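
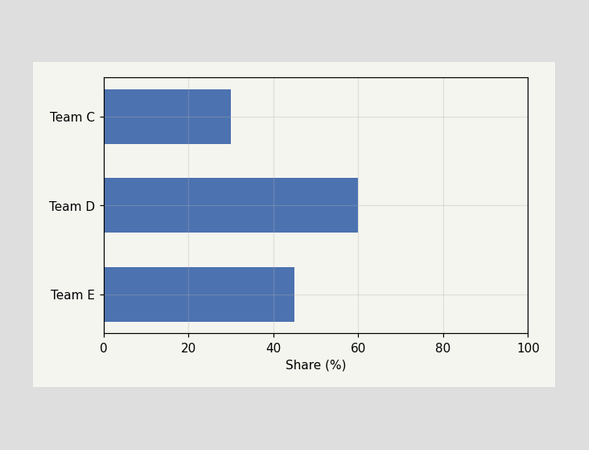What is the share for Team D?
60%

Reading along the chart's x-axis, the Team D bar reaches 60%.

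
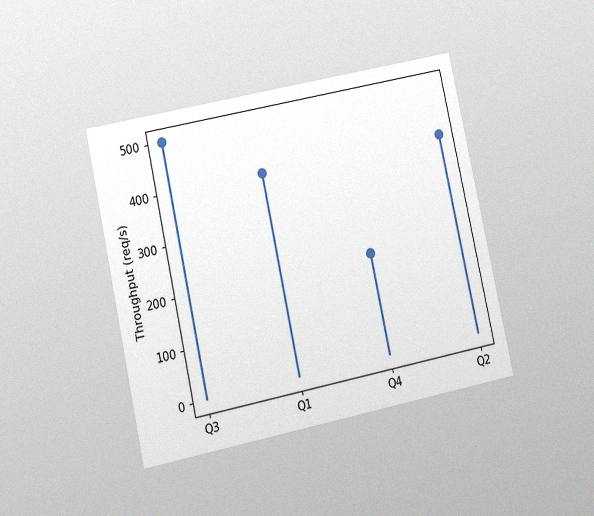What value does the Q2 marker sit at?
The chart is tilted about 12° counter-clockwise and viewed at a slight angle, with some photo noise. The Q2 marker sits at 400req/s.

400req/s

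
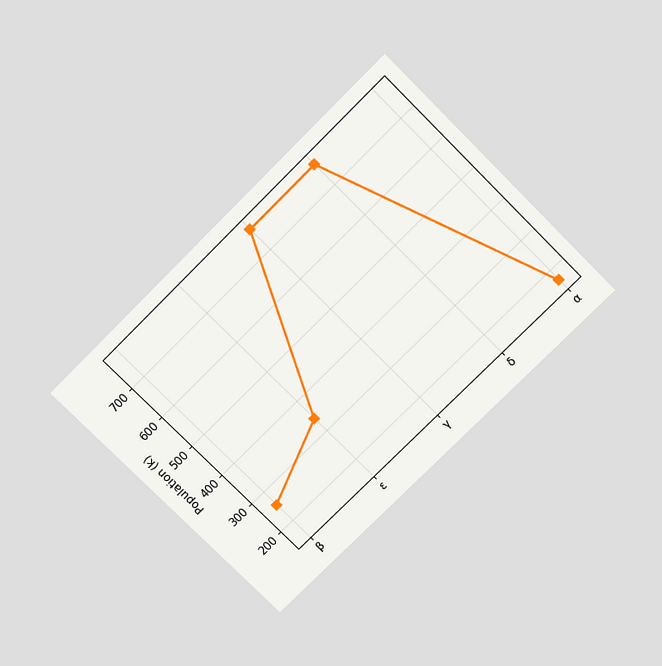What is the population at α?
The chart is tilted about 45° counter-clockwise and viewed slightly from above. At α, the line is at 170k.

170k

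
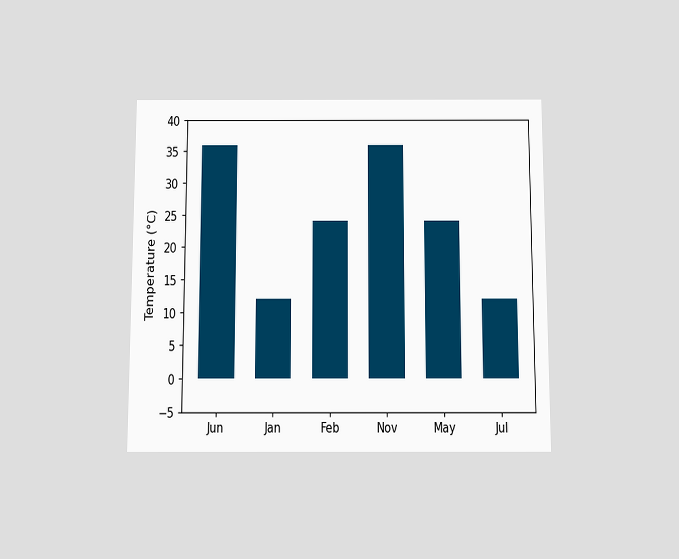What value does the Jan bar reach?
The chart is viewed slightly from below. Reading along the chart's y-axis, the Jan bar reaches 12°C.

12°C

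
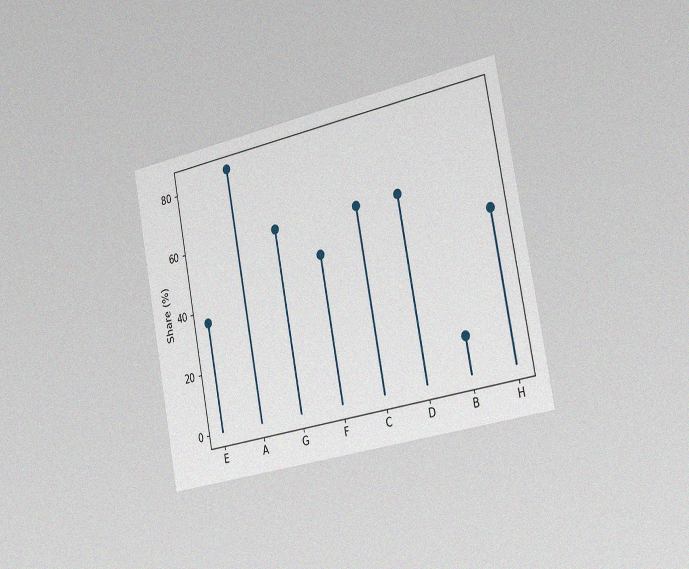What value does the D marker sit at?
60%

The chart is tilted about 11° counter-clockwise and viewed slightly from the right, with some photo noise. The D marker sits at 60%.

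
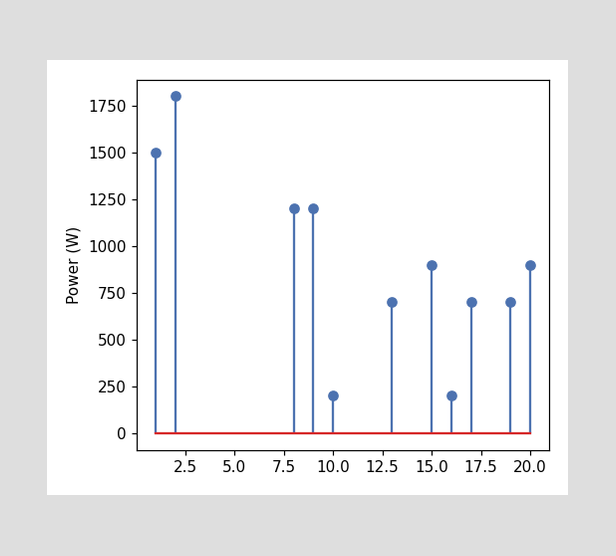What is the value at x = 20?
900W

The stem at x=20 reaches 900W.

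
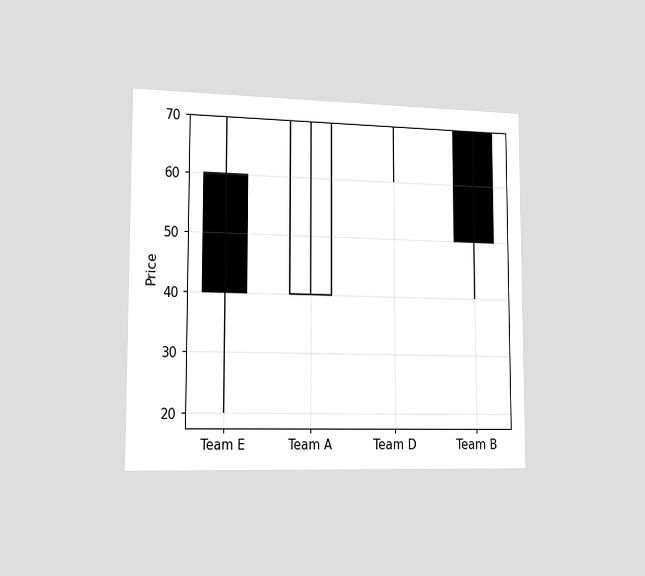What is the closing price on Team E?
40

The chart is viewed slightly from the left. The Team E candle closes at 40.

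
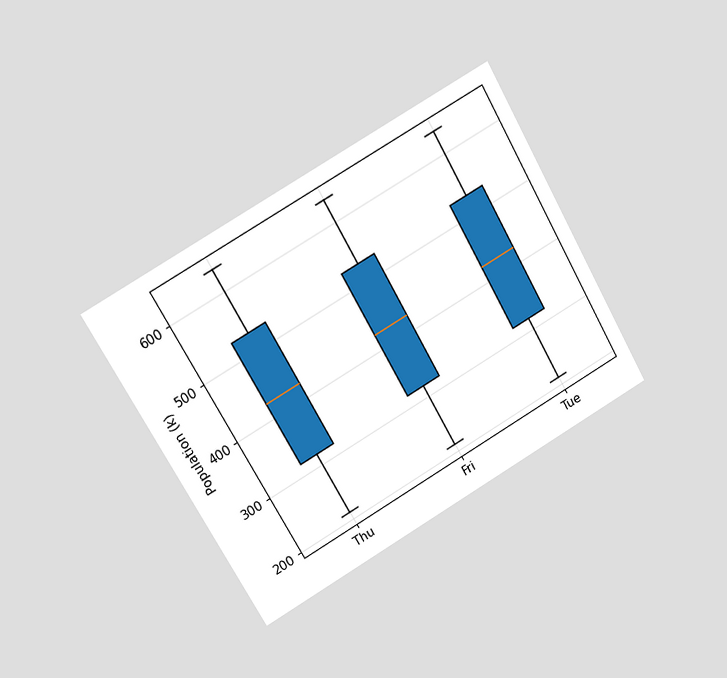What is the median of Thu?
424k

The chart is tilted about 30° counter-clockwise and viewed at a slight angle. The median line in the Thu box sits at 424k.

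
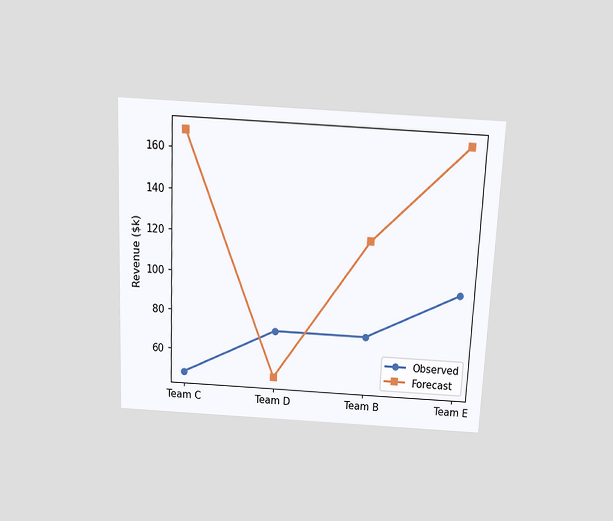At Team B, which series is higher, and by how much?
The chart is tilted about 3° clockwise and viewed slightly from above. At Team B, Forecast sits above the other line by $48k.

Forecast, by $48k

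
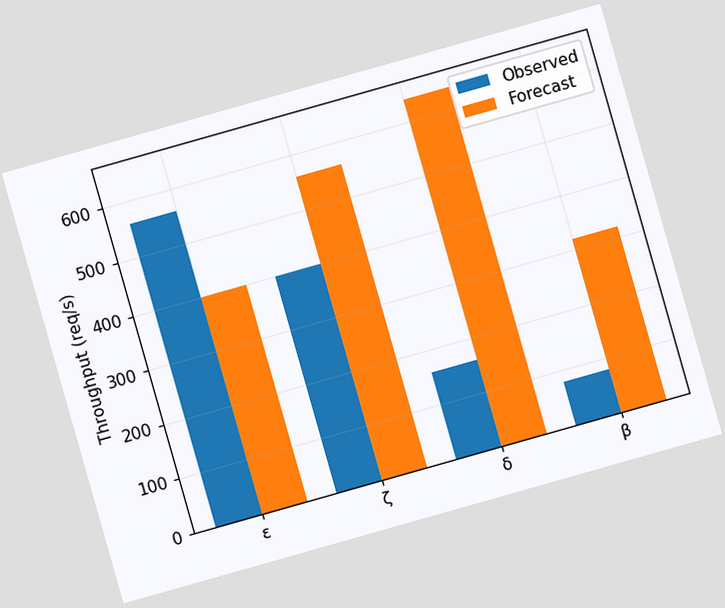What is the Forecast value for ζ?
The chart is tilted about 16° counter-clockwise. The Forecast bar at ζ reaches 560req/s on the y-axis.

560req/s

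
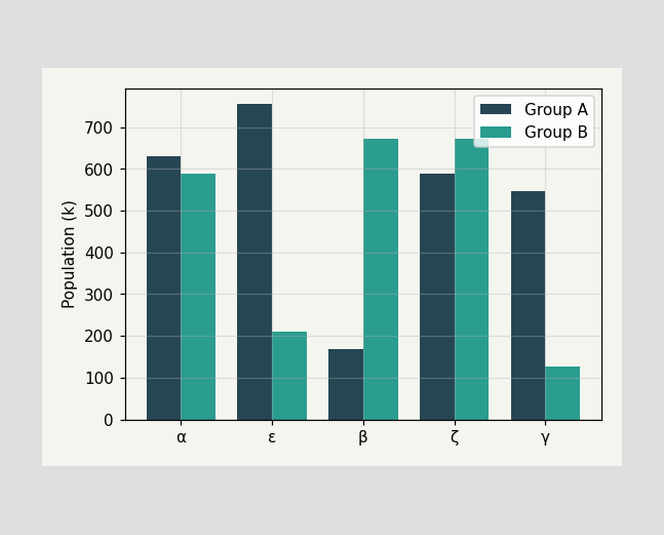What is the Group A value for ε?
The Group A bar at ε reaches 756k on the y-axis.

756k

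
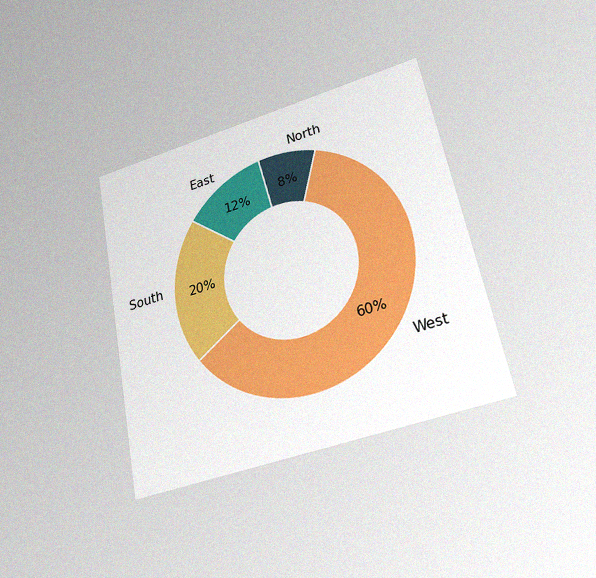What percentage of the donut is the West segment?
The chart is tilted about 11° counter-clockwise and viewed at a slight angle, with some photo noise. The West segment takes up 60% of the ring.

60%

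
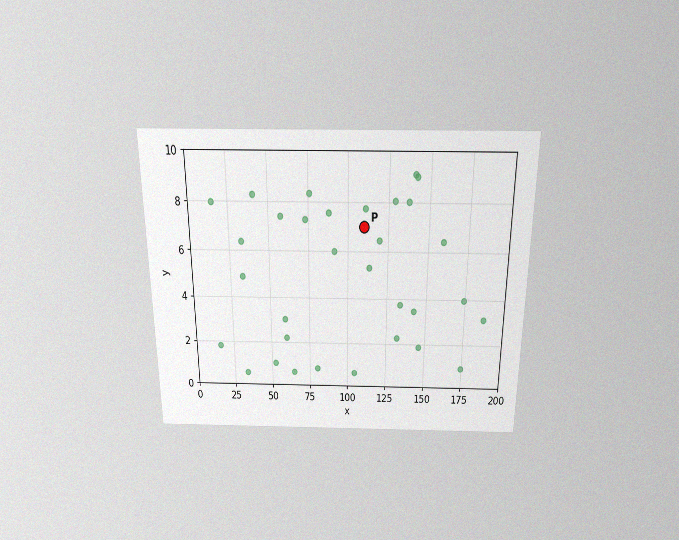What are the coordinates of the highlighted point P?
(110, 7)

The chart is viewed slightly from above, with some photo noise. Following the gridlines from P to each axis, P sits at (110, 7).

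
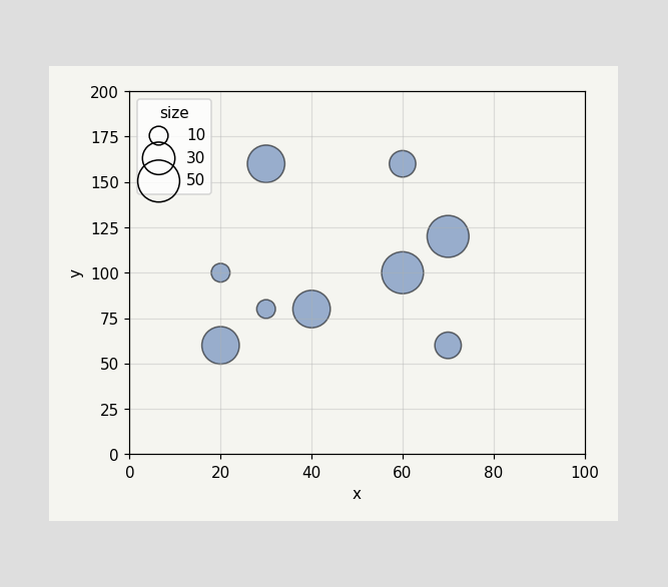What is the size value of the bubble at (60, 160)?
20

Matching the bubble at (60, 160) against the size legend gives 20.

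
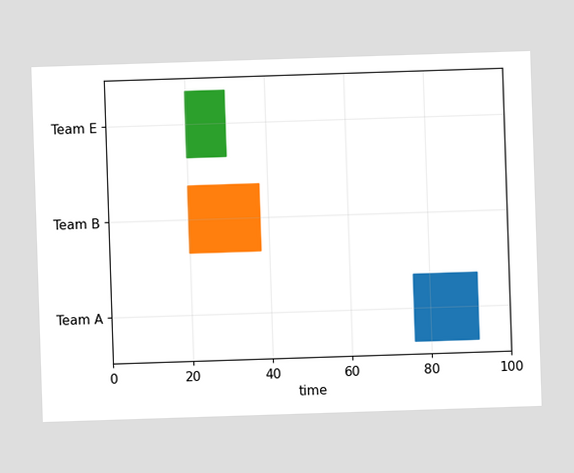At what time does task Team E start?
20

The Team E bar begins at t=20.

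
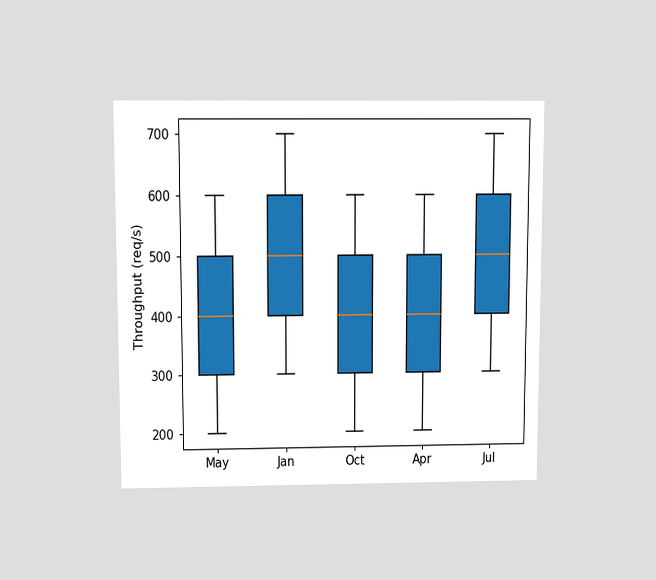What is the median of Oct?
The chart is viewed slightly from above. The median line in the Oct box sits at 400req/s.

400req/s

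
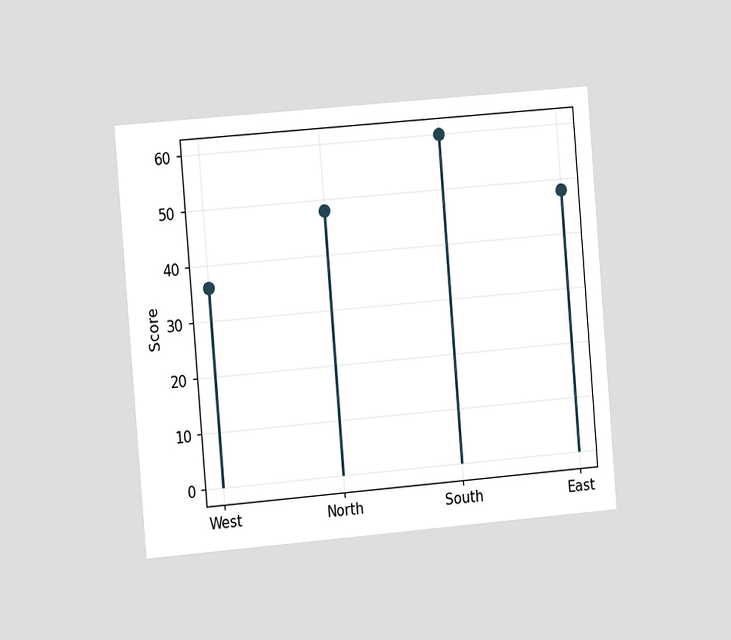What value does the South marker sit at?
The chart is tilted about 5° counter-clockwise and viewed slightly from the left. The South marker sits at 60.

60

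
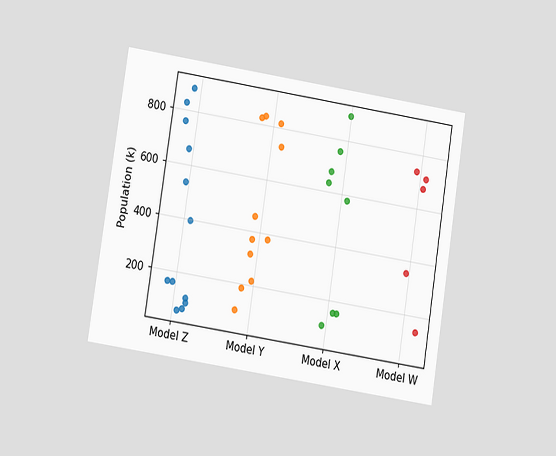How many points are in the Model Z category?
12

The chart is tilted about 9° clockwise and viewed at a slight angle. Counting the markers in the Model Z column gives 12.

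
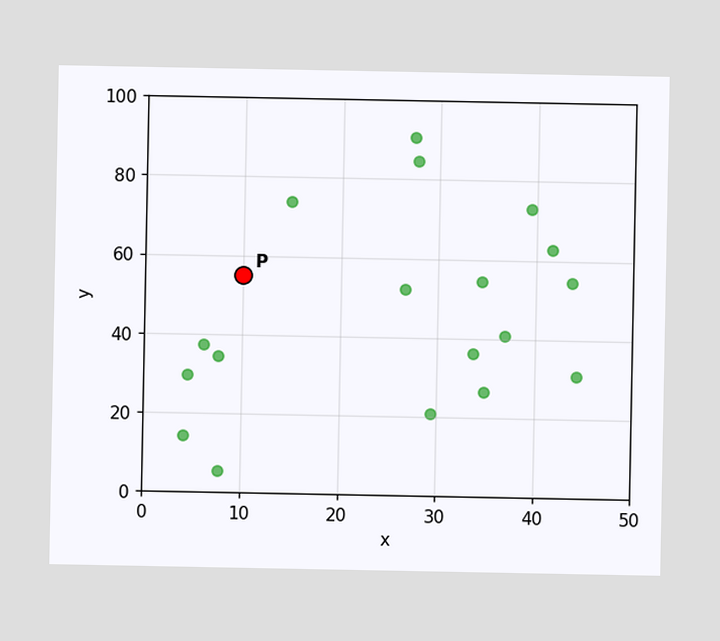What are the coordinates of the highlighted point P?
Following the gridlines from P to each axis, P sits at (10, 55).

(10, 55)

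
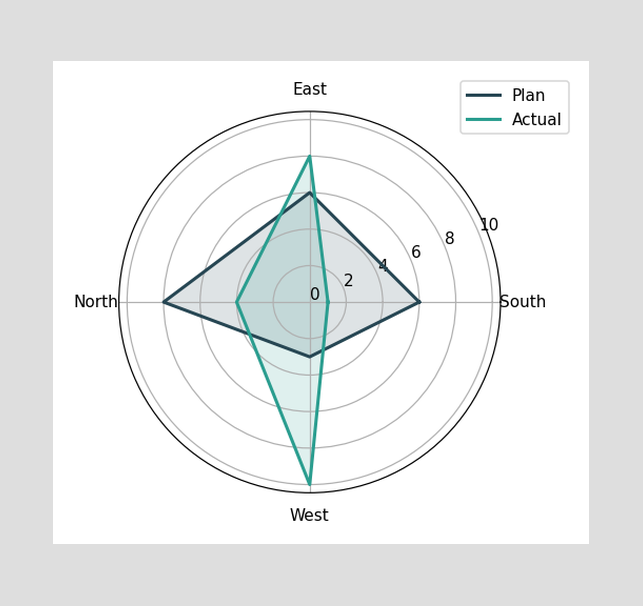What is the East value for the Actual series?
8

On the East axis, Actual reaches 8.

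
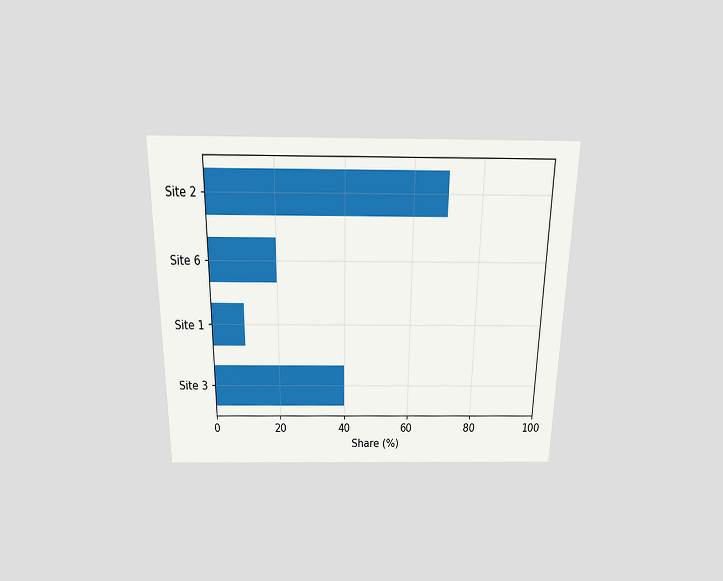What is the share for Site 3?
The chart is viewed slightly from above. Reading along the chart's x-axis, the Site 3 bar reaches 40%.

40%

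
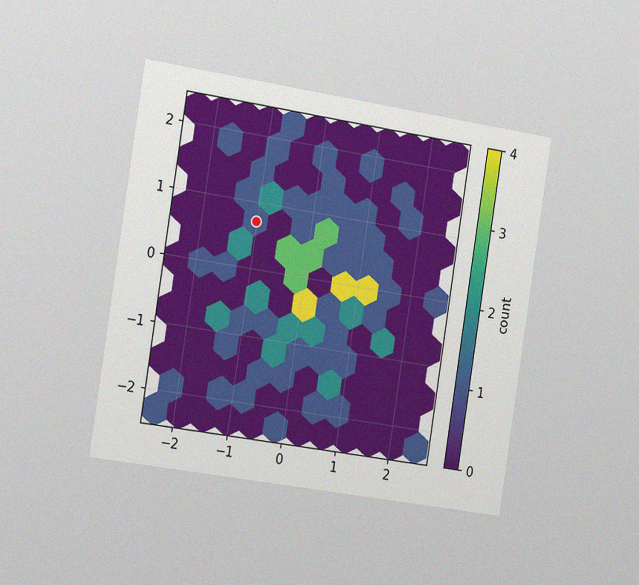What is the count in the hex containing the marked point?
1

The chart is tilted about 9° clockwise and viewed slightly from the left, with some photo noise. The marked hex reads 1 on the colorbar.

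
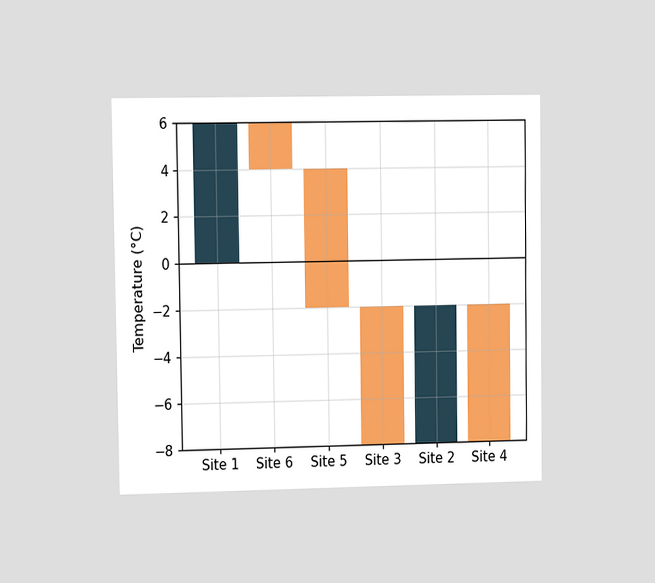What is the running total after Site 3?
The chart is viewed at a slight angle. After Site 3 the running total reaches -8°C.

-8°C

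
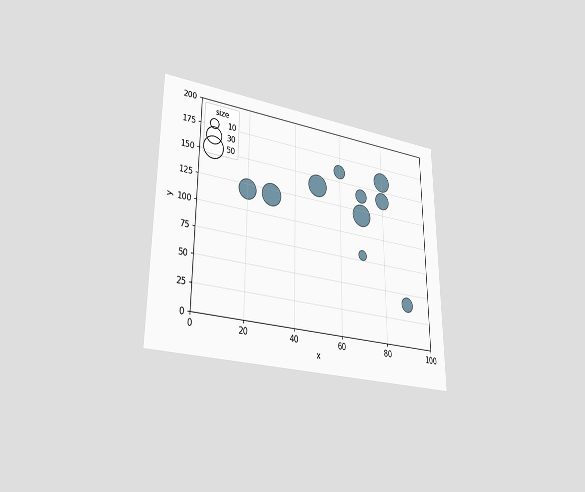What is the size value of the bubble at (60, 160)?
The chart is viewed at a slight angle. Matching the bubble at (60, 160) against the size legend gives 20.

20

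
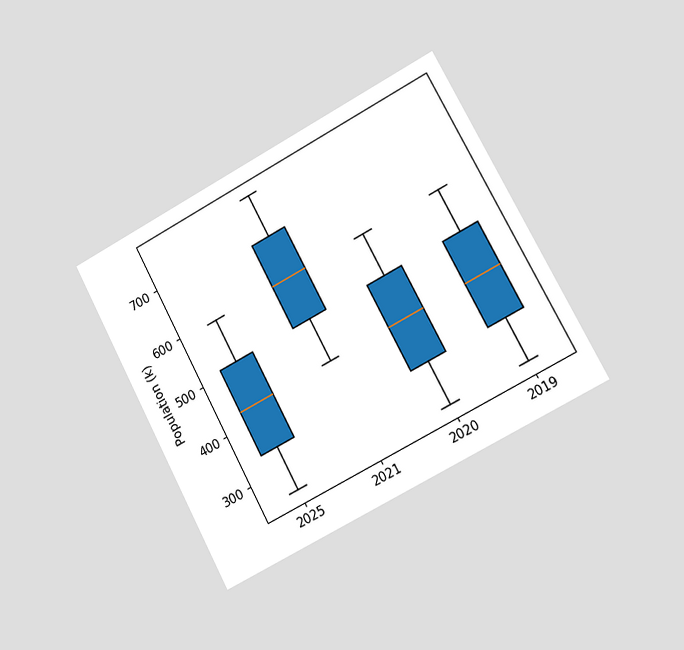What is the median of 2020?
The chart is tilted about 28° counter-clockwise and viewed slightly from the right. The median line in the 2020 box sits at 425k.

425k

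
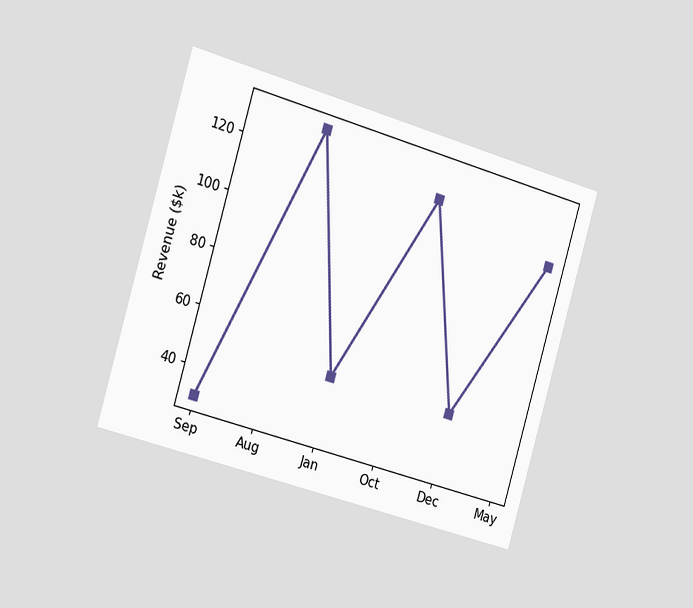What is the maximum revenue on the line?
The chart is tilted about 16° clockwise and viewed slightly from the left. The highest point is at Aug, and reading across to the y-axis gives $130k.

$130k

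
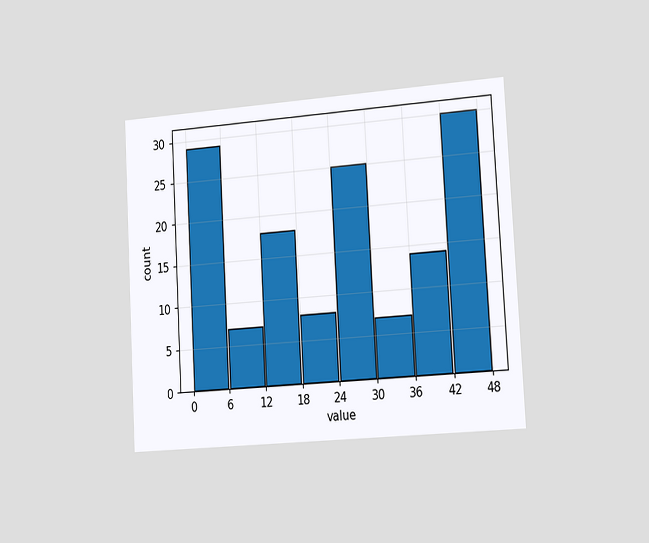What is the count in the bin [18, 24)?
8

The chart is tilted about 3° counter-clockwise and viewed slightly from the right. The [18, 24) bin has height 8.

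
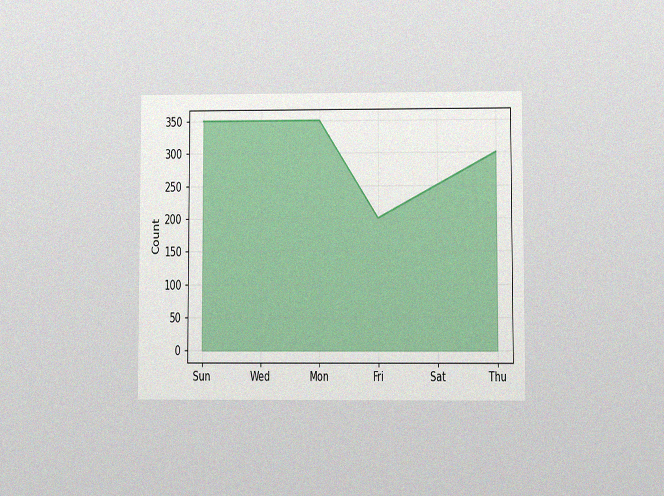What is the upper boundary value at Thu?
300

The chart is viewed at a slight angle, with some photo noise. At Thu the upper boundary is at 300.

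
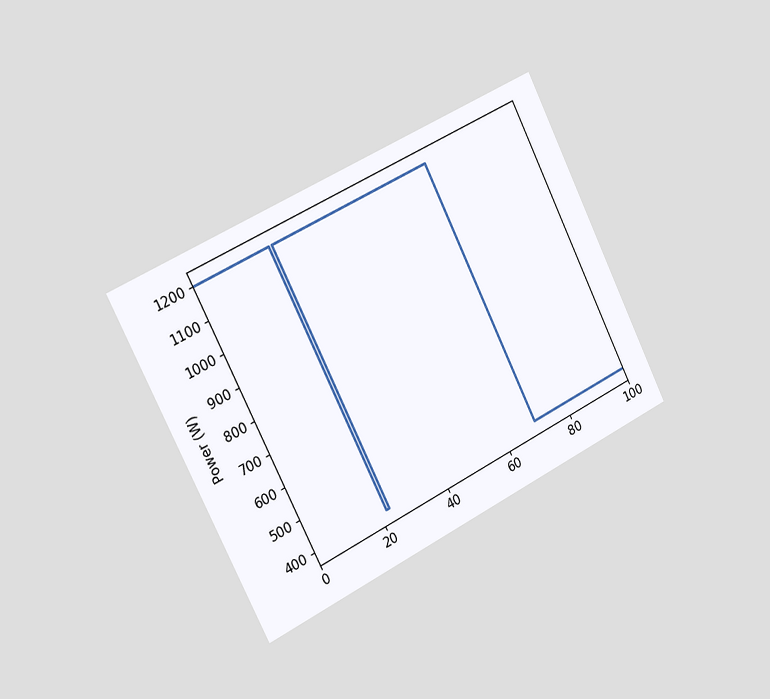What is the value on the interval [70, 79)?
The chart is tilted about 26° counter-clockwise and viewed slightly from the left. On [70, 79) the step sits at 400W.

400W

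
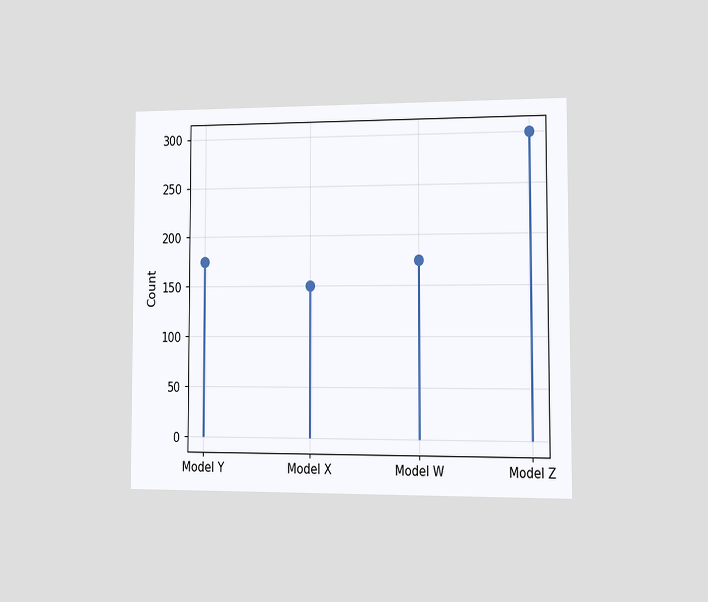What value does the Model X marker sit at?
150

The chart is viewed at a slight angle. The Model X marker sits at 150.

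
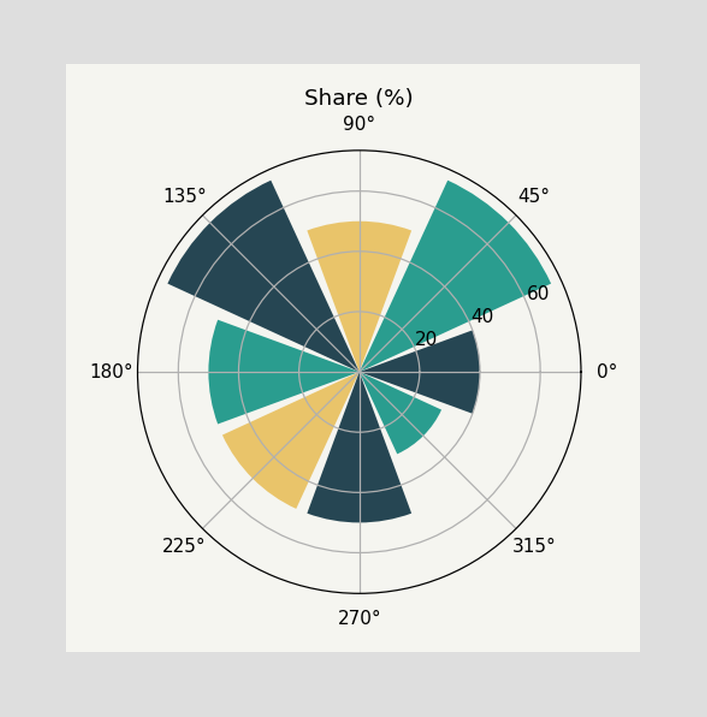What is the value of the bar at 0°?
40%

The bar at 0° reaches 40% on the radial axis.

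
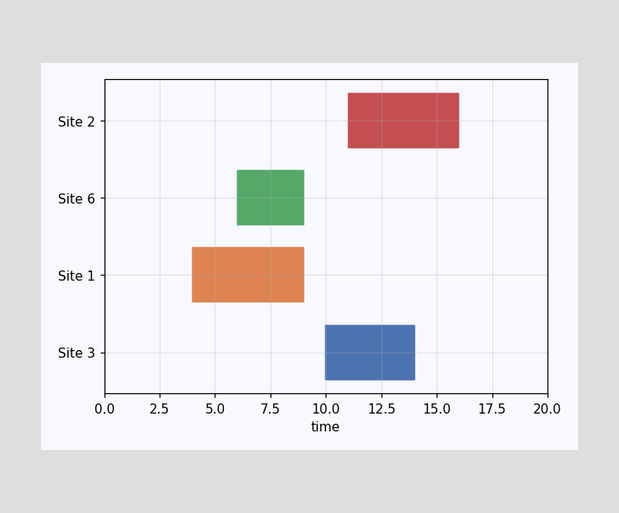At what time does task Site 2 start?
The Site 2 bar begins at t=11.

11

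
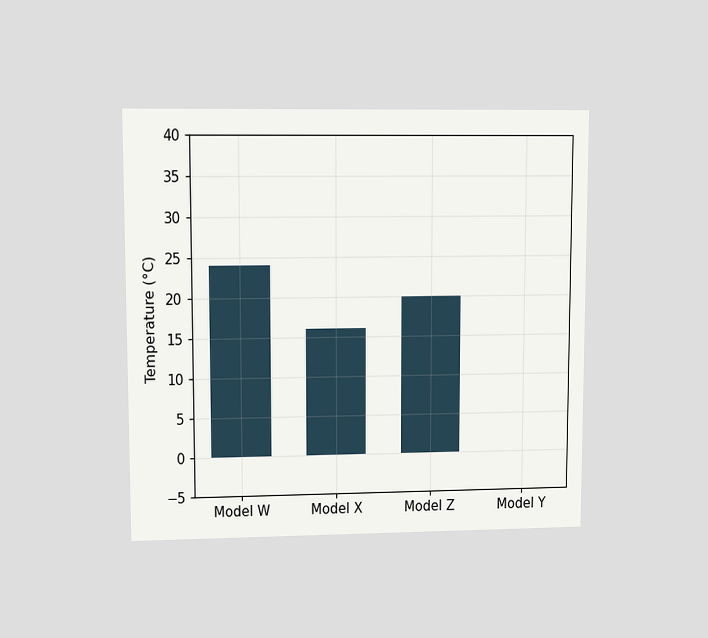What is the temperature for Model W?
24°C

The chart is viewed at a slight angle. Reading along the chart's y-axis, the Model W bar reaches 24°C.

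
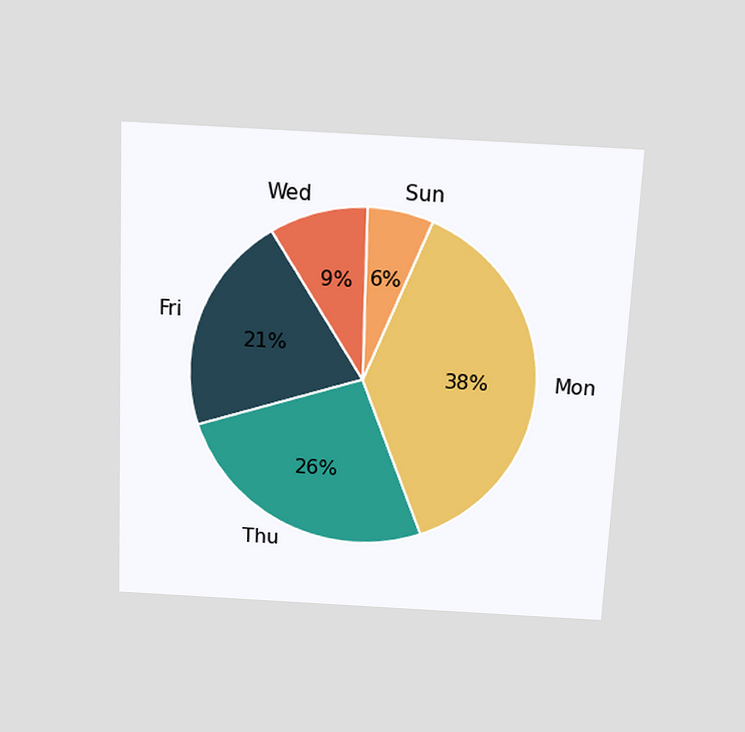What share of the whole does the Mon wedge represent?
The chart is tilted about 3° clockwise and viewed slightly from above. The Mon slice takes up 38% of the pie.

38%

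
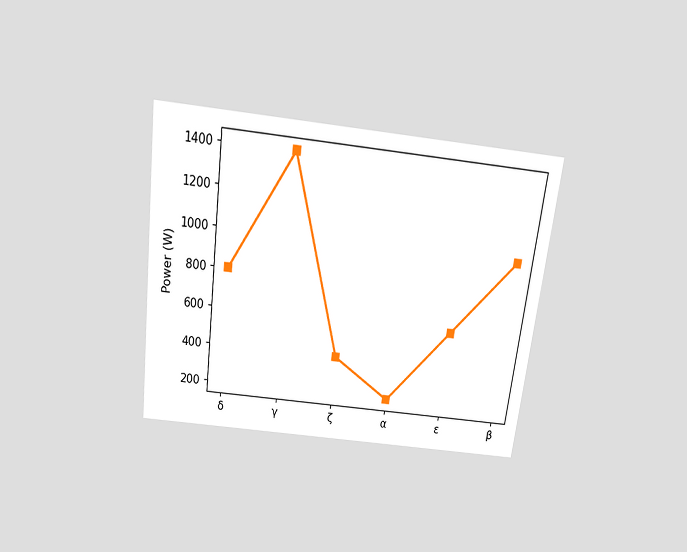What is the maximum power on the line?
1400W

The chart is tilted about 7° clockwise and viewed slightly from above. The highest point is at γ, and reading across to the y-axis gives 1400W.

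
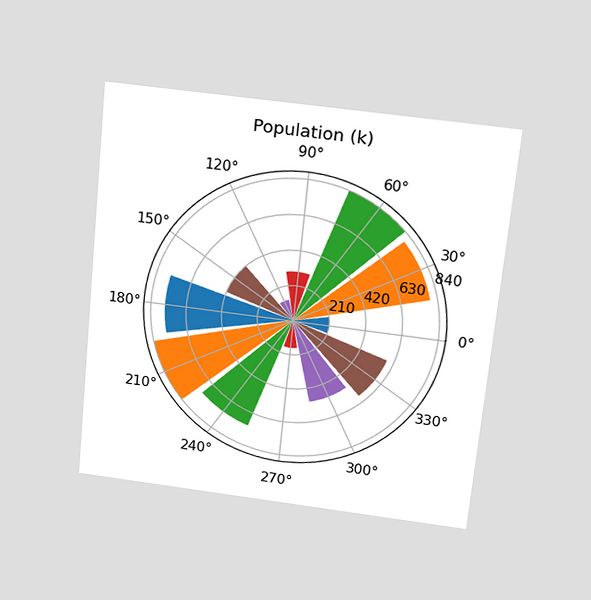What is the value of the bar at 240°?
714k

The chart is tilted about 6° clockwise and viewed slightly from above. The bar at 240° reaches 714k on the radial axis.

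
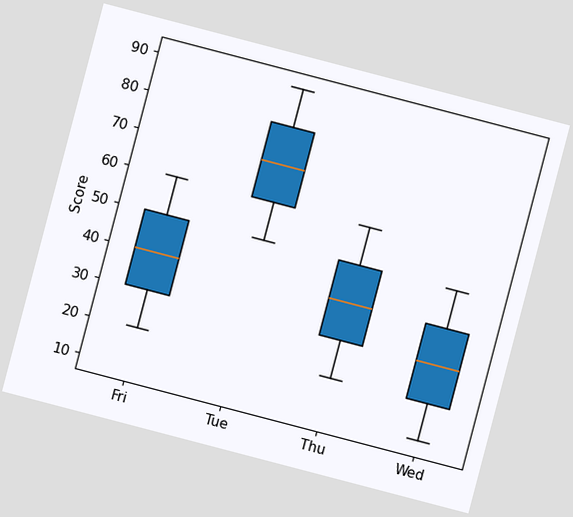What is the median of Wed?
The chart is tilted about 15° clockwise. The median line in the Wed box sits at 30.

30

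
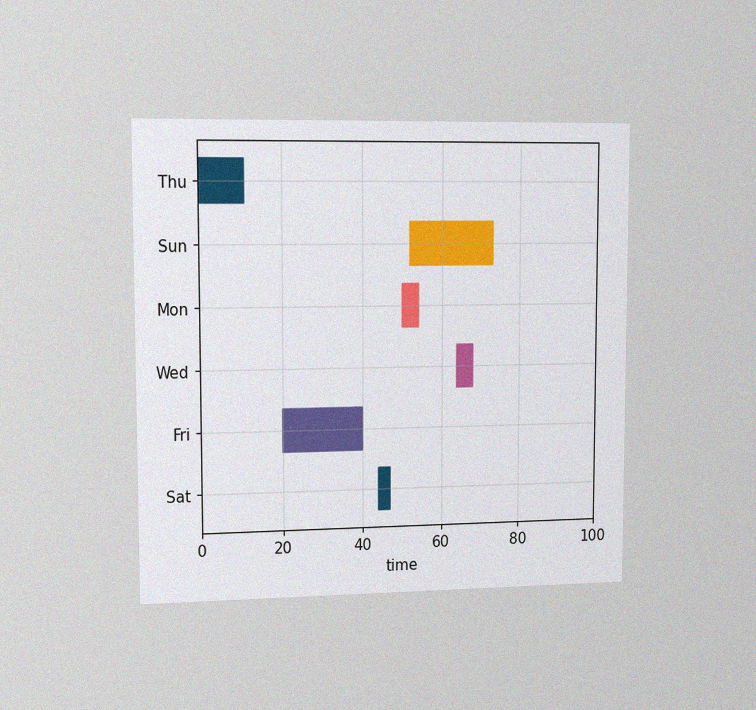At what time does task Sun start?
52

The chart is viewed slightly from the left, with some photo noise. The Sun bar begins at t=52.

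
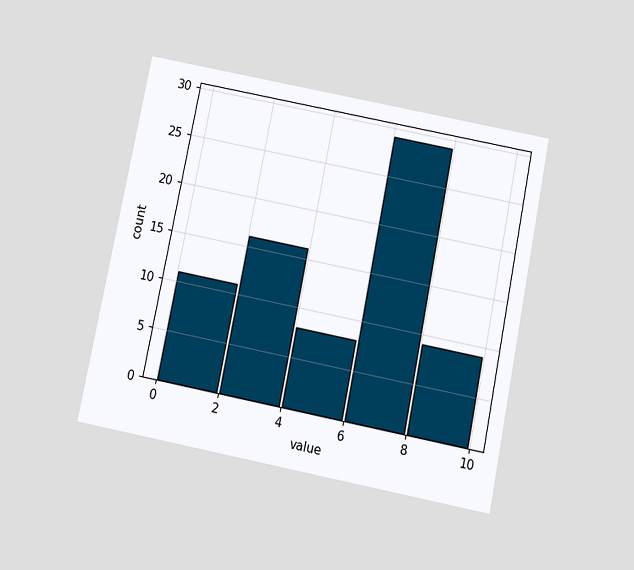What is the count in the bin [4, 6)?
The chart is tilted about 11° clockwise and viewed slightly from below. The [4, 6) bin has height 8.

8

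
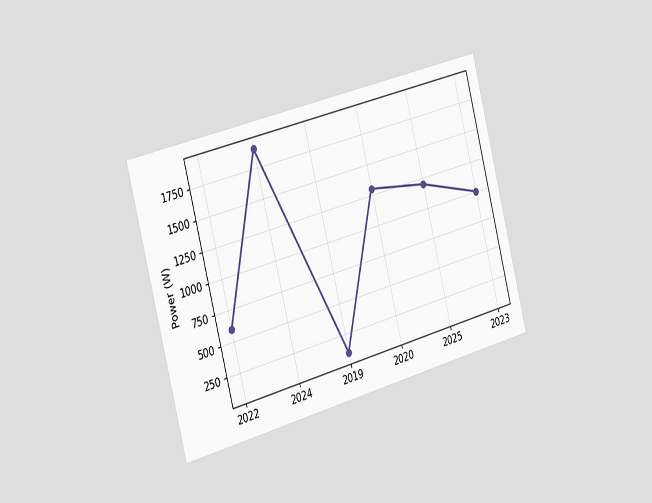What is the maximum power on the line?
The chart is tilted about 15° counter-clockwise and viewed slightly from the left. The highest point is at 2024, and reading across to the y-axis gives 1900W.

1900W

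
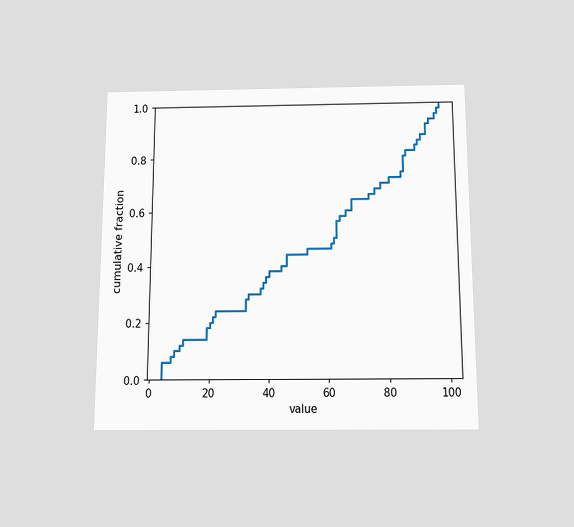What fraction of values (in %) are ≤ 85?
The chart is viewed slightly from below. At x=85 the ECDF step is at 74%.

74%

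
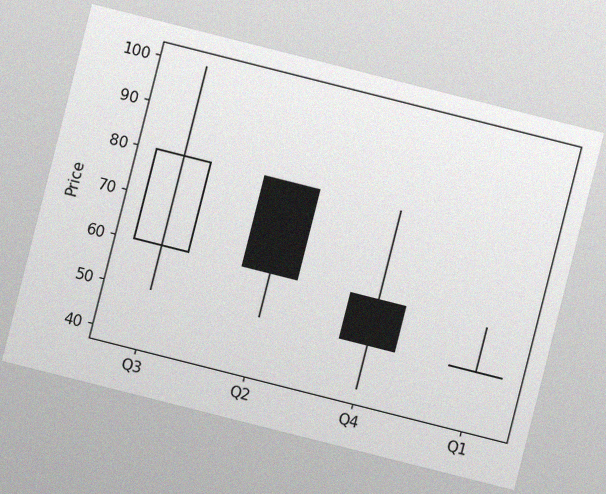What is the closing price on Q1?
50

The chart is tilted about 14° clockwise, with some photo noise. The Q1 candle closes at 50.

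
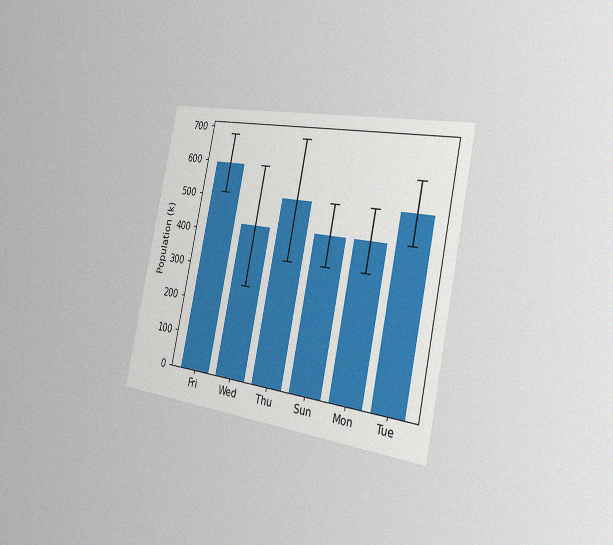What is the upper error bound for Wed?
595k

The chart is tilted about 12° clockwise and viewed slightly from the right, with some photo noise. The Wed bar's upper whisker reaches 595k.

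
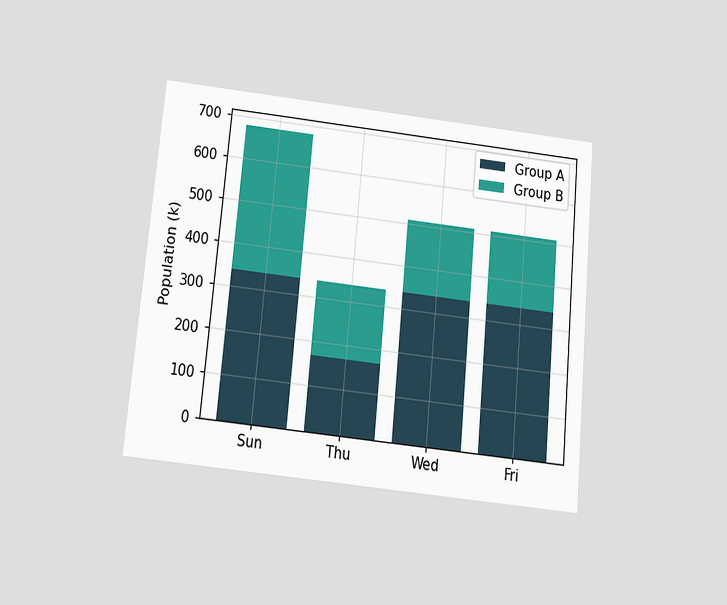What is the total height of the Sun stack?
680k

The chart is tilted about 5° clockwise and viewed slightly from below. The Sun stack's top reaches 680k on the y-axis.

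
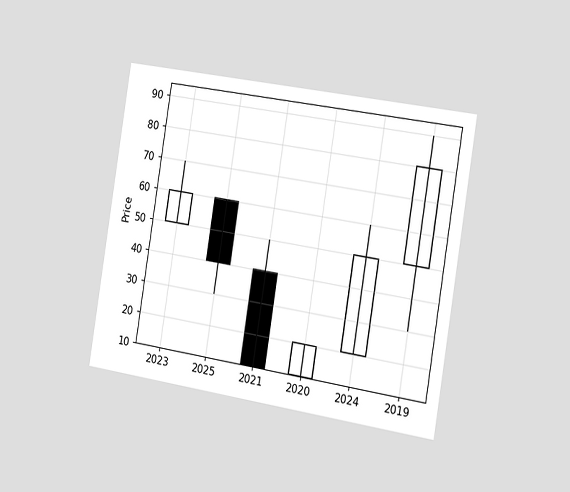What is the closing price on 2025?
40

The chart is tilted about 9° clockwise and viewed slightly from the right. The 2025 candle closes at 40.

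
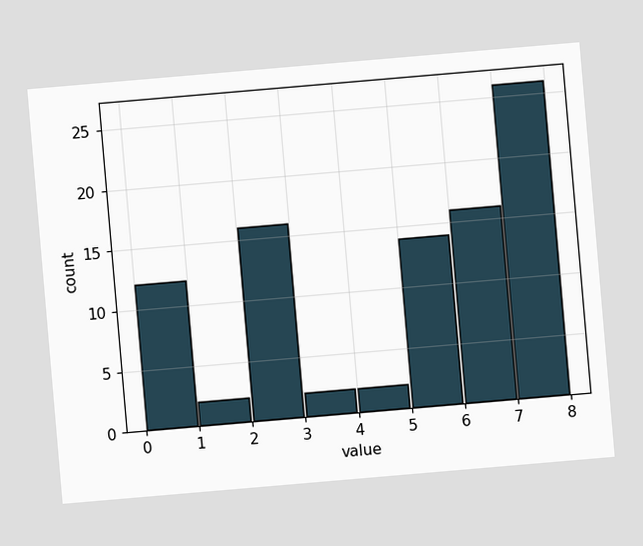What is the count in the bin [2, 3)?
The chart is tilted about 5° counter-clockwise. The [2, 3) bin has height 16.

16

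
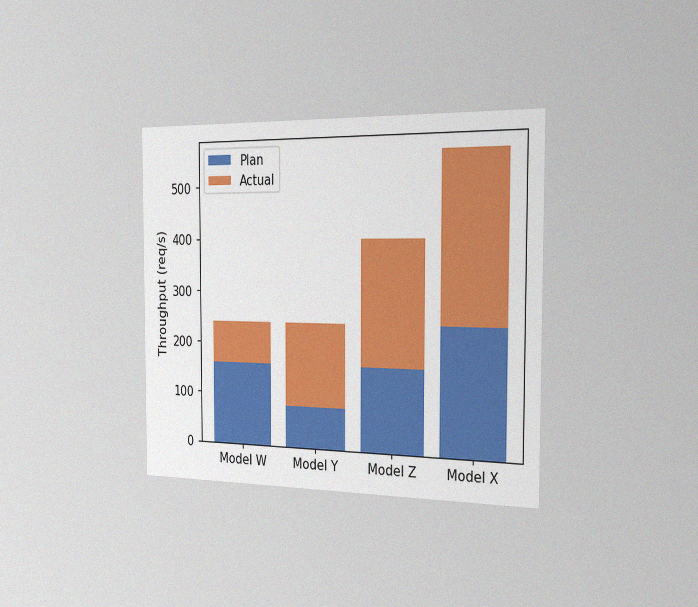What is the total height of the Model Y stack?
240req/s

The chart is viewed slightly from the right, with some photo noise. The Model Y stack's top reaches 240req/s on the y-axis.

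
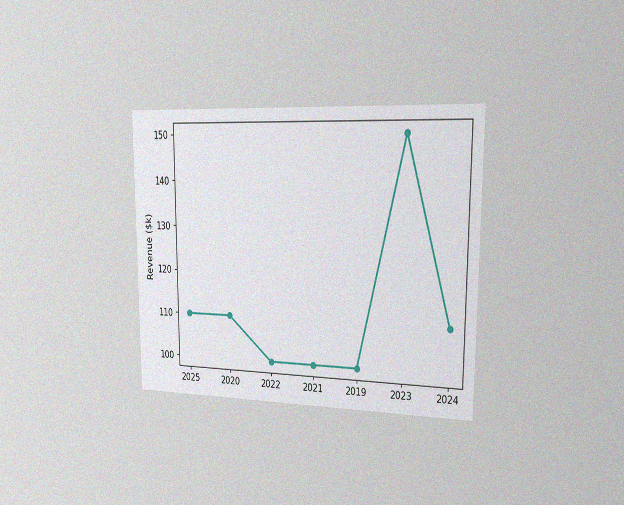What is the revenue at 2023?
The chart is viewed slightly from the right, with some photo noise. At 2023, the line is at $150k.

$150k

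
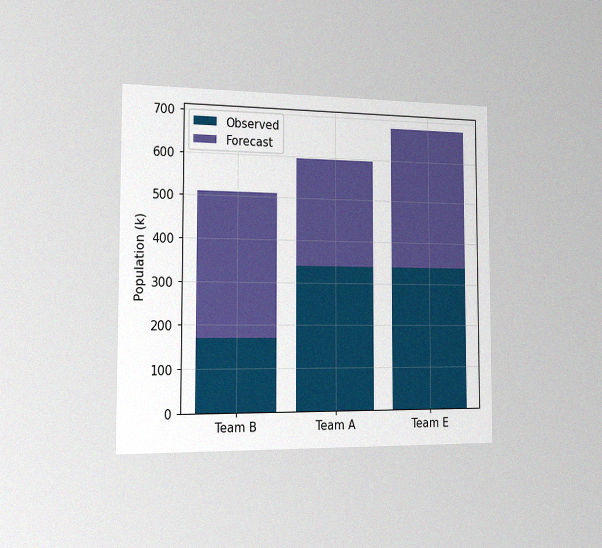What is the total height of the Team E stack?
The chart is viewed slightly from the left, with some photo noise. The Team E stack's top reaches 680k on the y-axis.

680k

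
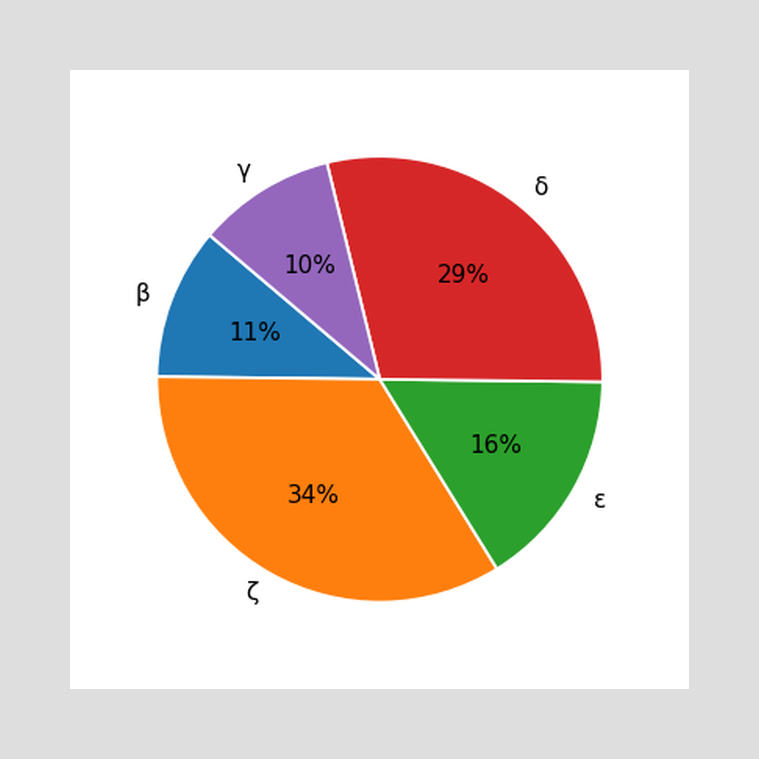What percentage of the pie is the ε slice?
16%

The ε slice takes up 16% of the pie.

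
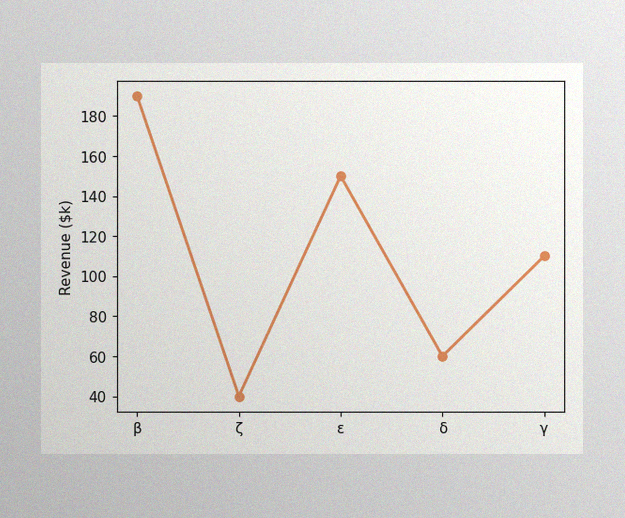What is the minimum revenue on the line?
The image has some photo noise and uneven lighting. The lowest point is at ζ, and reading across to the y-axis gives $40k.

$40k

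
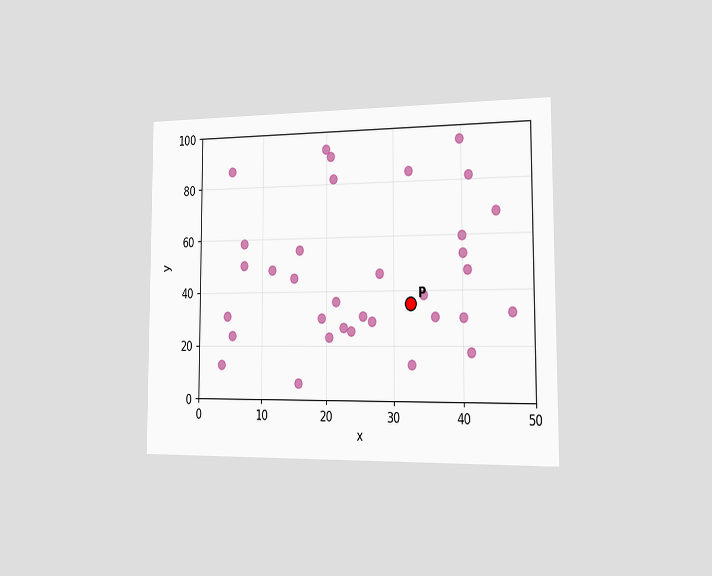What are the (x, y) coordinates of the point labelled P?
(32.5, 35)

The chart is viewed slightly from the right. Following the gridlines from P to each axis, P sits at (32.5, 35).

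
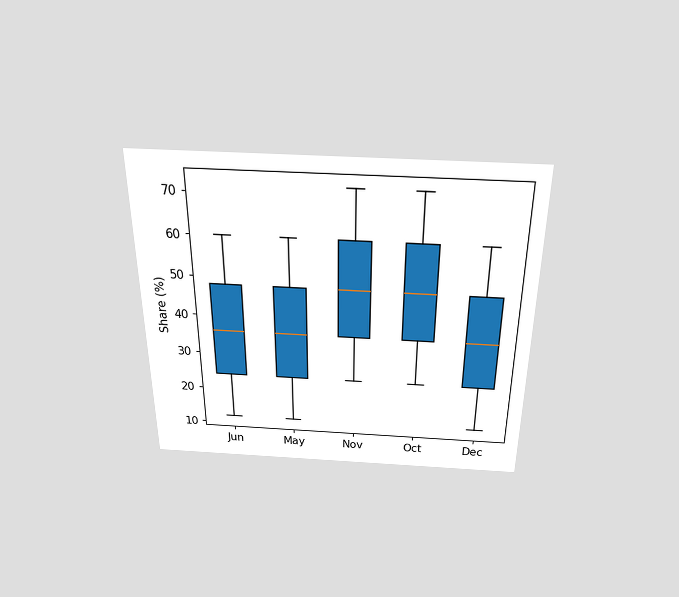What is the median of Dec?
The chart is viewed slightly from above. The median line in the Dec box sits at 36%.

36%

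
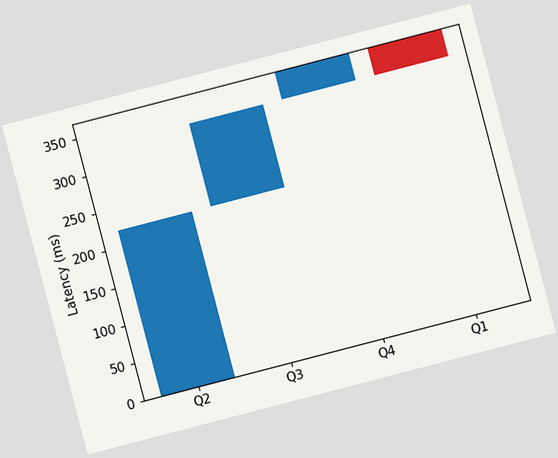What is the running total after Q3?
333ms

The chart is tilted about 15° counter-clockwise. After Q3 the running total reaches 333ms.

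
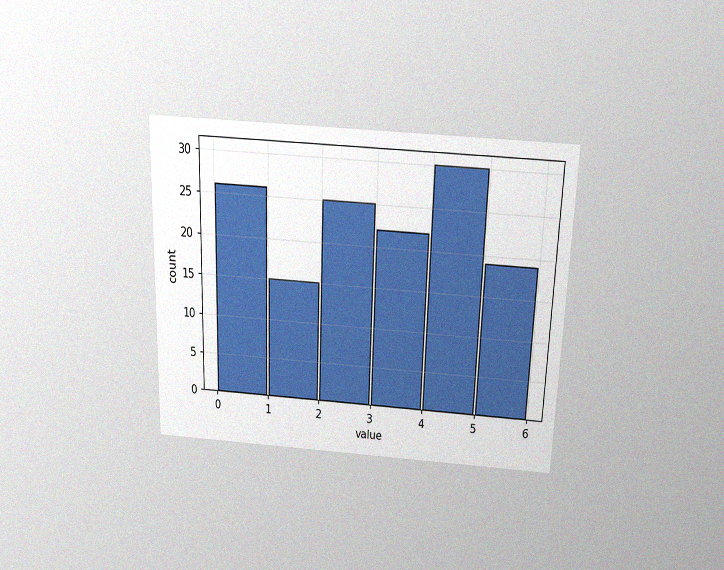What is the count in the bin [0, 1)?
The chart is viewed slightly from above, with some photo noise. The [0, 1) bin has height 26.

26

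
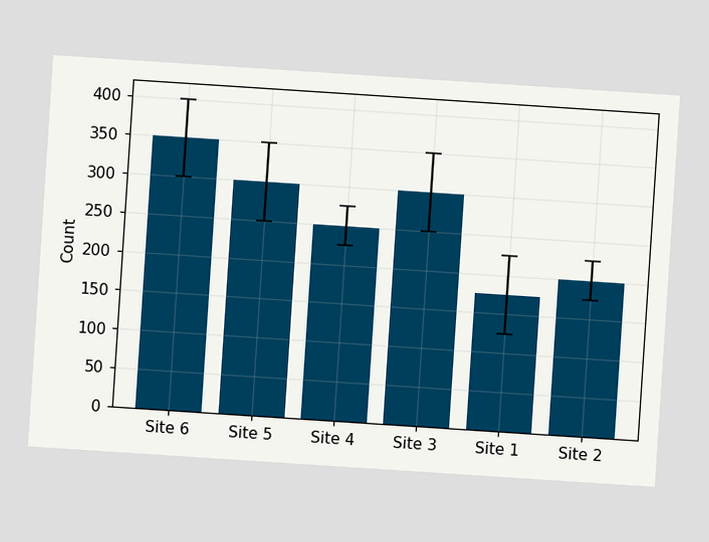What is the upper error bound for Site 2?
The chart is tilted about 4° clockwise. The Site 2 bar's upper whisker reaches 225.

225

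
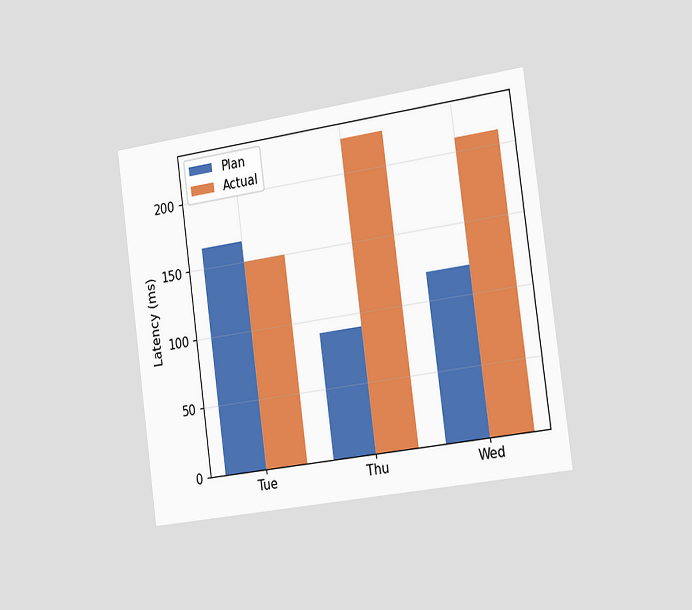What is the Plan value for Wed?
The chart is tilted about 8° counter-clockwise and viewed slightly from the right. The Plan bar at Wed reaches 120ms on the y-axis.

120ms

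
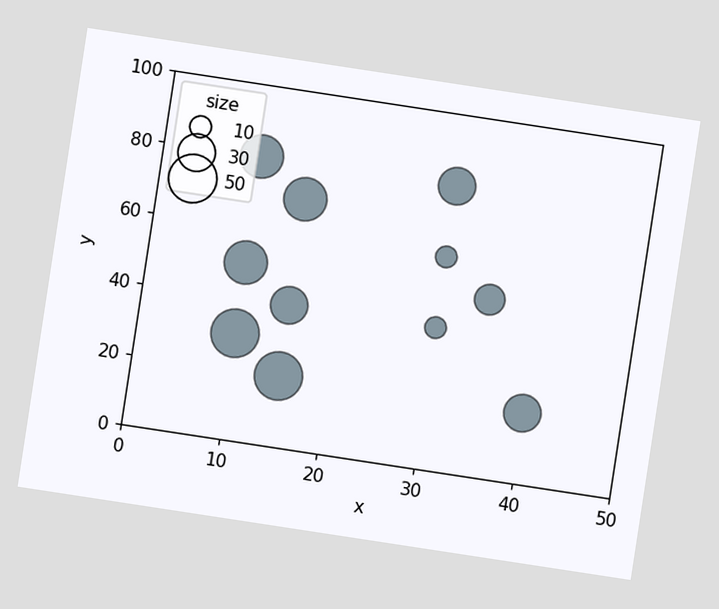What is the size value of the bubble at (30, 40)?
The chart is tilted about 9° clockwise. Matching the bubble at (30, 40) against the size legend gives 10.

10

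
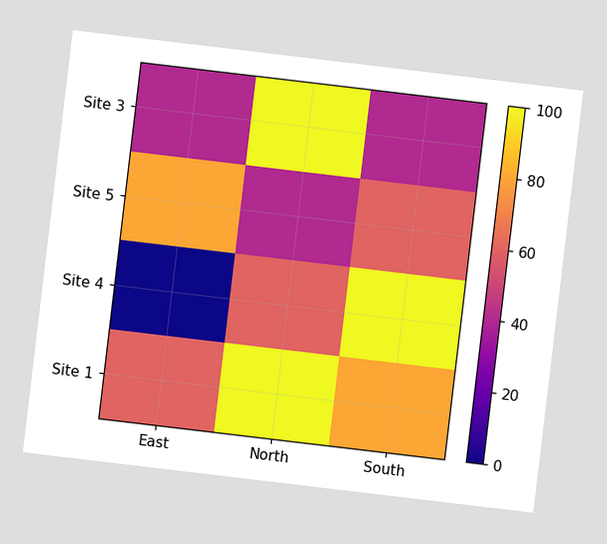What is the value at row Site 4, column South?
The chart is tilted about 7° clockwise. Matching cell (Site 4, South) against the colorbar gives 100.

100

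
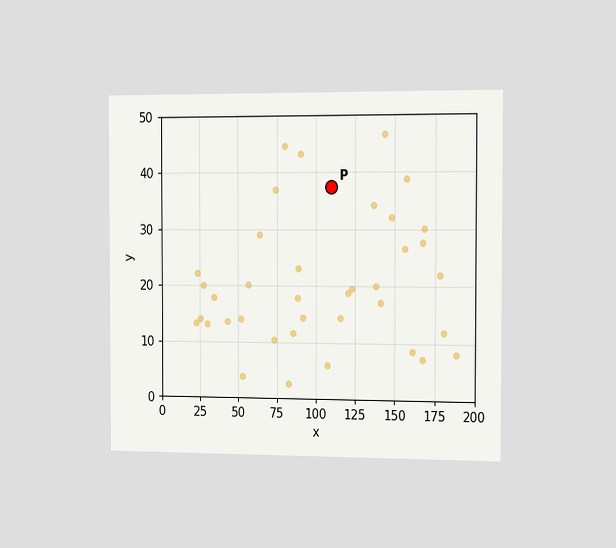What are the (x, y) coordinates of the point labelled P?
(110, 37.5)

The chart is viewed slightly from the right. Following the gridlines from P to each axis, P sits at (110, 37.5).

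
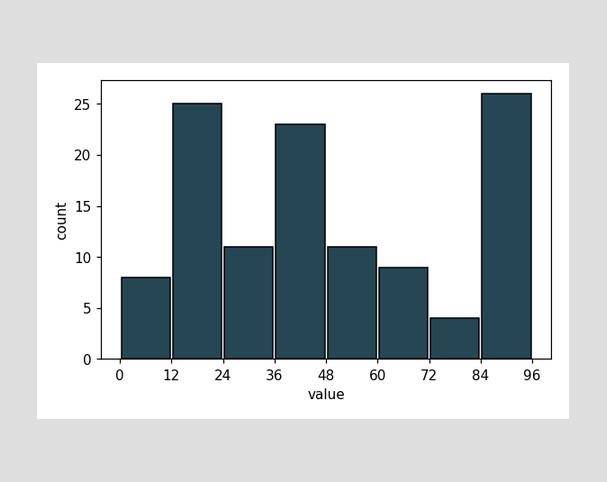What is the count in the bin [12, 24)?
25

The [12, 24) bin has height 25.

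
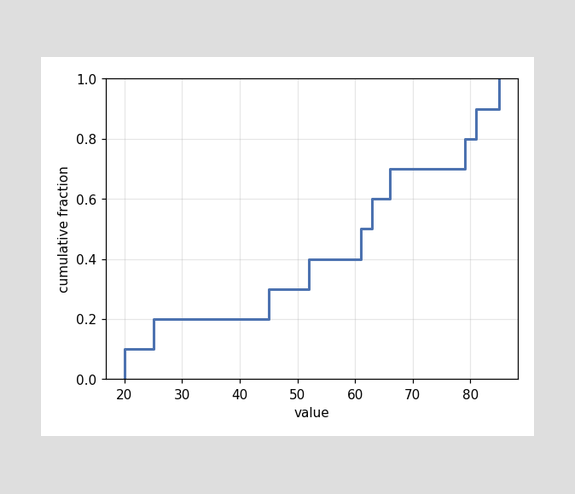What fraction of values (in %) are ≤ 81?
At x=81 the ECDF step is at 90%.

90%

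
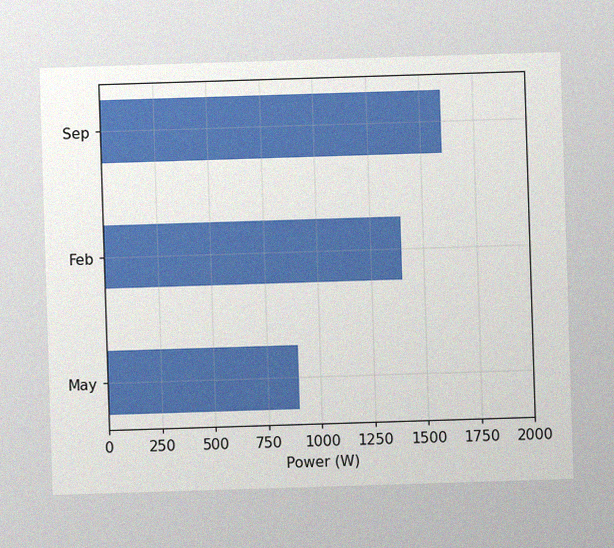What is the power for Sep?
1600W

The image has some photo noise and uneven lighting. Reading along the chart's x-axis, the Sep bar reaches 1600W.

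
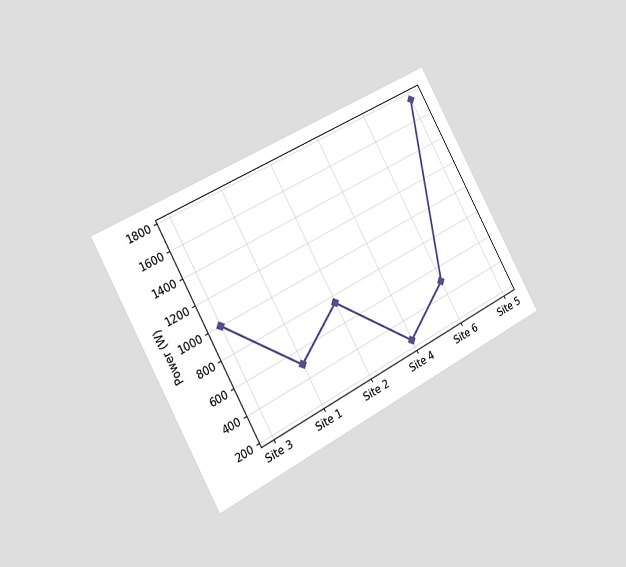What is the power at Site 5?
1750W

The chart is tilted about 28° counter-clockwise and viewed slightly from the left. At Site 5, the line is at 1750W.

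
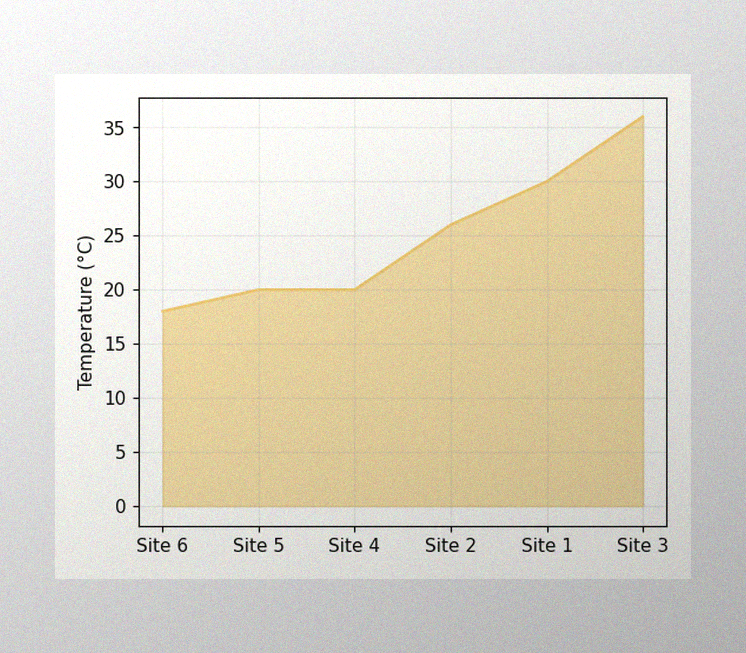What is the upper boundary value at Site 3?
36°C

The image has some photo noise and uneven lighting. At Site 3 the upper boundary is at 36°C.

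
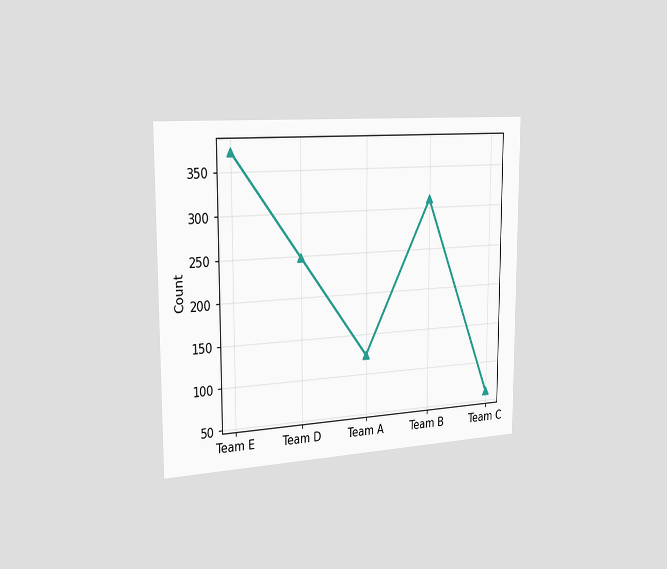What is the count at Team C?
62

The chart is viewed slightly from the left. At Team C, the line is at 62.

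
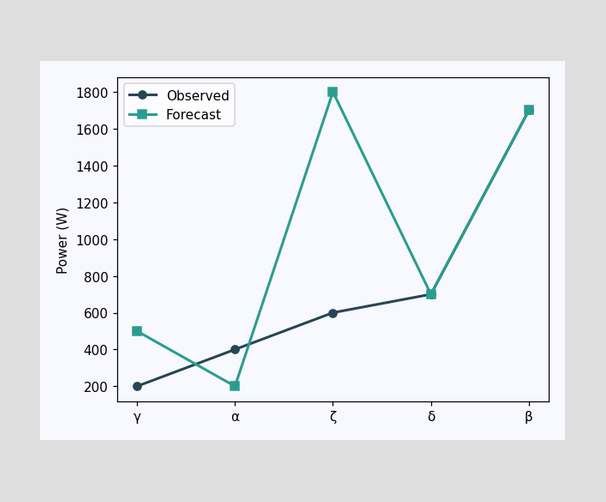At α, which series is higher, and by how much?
At α, Observed sits above the other line by 200W.

Observed, by 200W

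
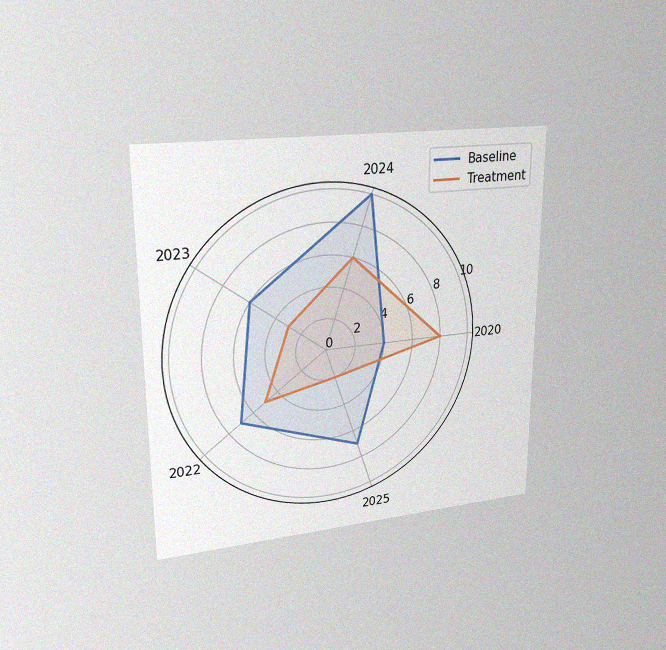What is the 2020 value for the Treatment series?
8

The chart is viewed at a slight angle, with some photo noise. On the 2020 axis, Treatment reaches 8.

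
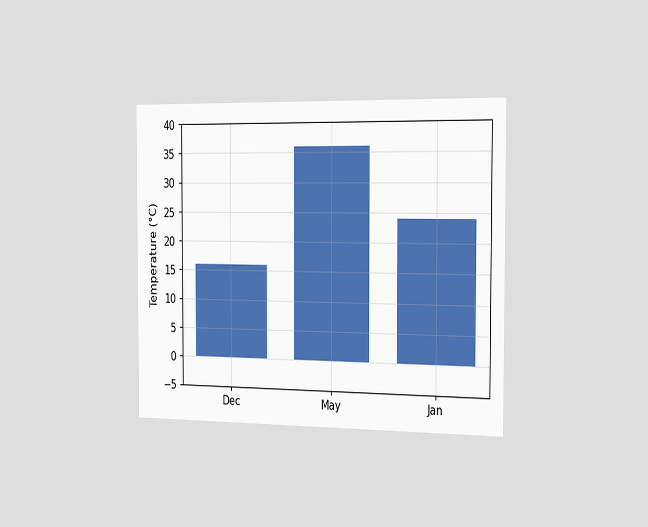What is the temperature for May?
36°C

The chart is viewed slightly from the right. Reading along the chart's y-axis, the May bar reaches 36°C.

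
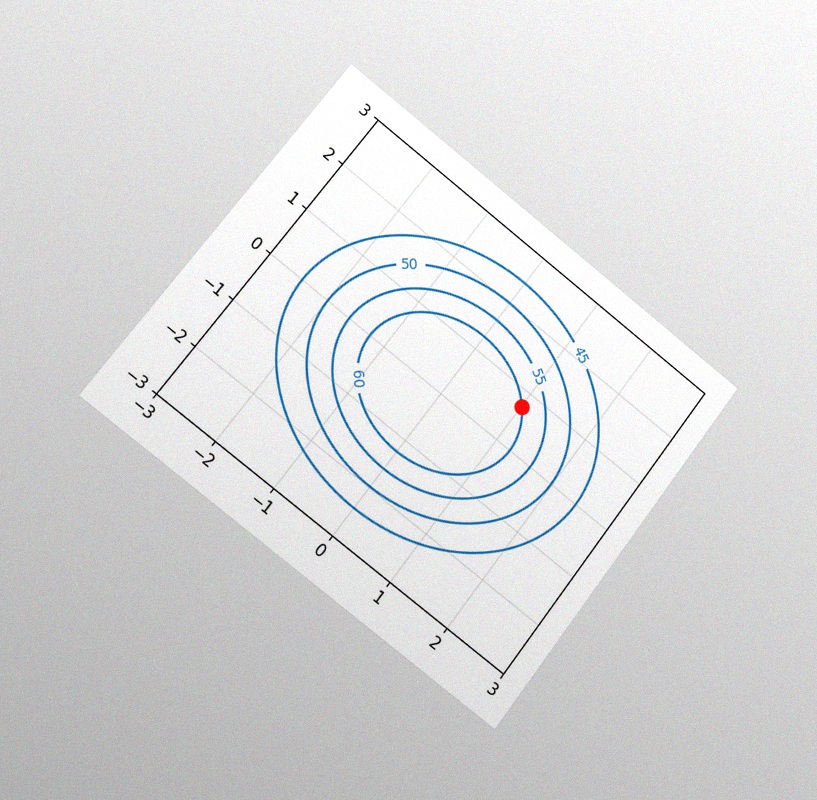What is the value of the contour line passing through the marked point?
60

The chart is tilted about 38° clockwise and viewed slightly from the left, with some photo noise. The marked point sits on the contour labelled 60.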